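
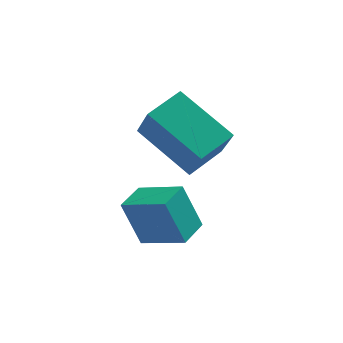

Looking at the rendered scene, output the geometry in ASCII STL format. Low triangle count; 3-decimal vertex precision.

solid 
facet normal -0.733 -0.648 -0.208
outer loop
vertex 2.743 -0.242 3.873
vertex 1.457 0.919 4.79
vertex 2.501 0.405 2.713
endloop
endfacet
facet normal 0.656 -0.593 -0.467
outer loop
vertex 3.403 1.201 2.97
vertex 2.743 -0.242 3.873
vertex 2.501 0.405 2.713
endloop
endfacet
facet normal -0.733 -0.647 -0.209
outer loop
vertex 2.501 0.405 2.713
vertex 1.457 0.919 4.79
vertex 1.215 1.567 3.631
endloop
endfacet
facet normal -0.179 0.480 -0.859
outer loop
vertex 1.215 1.567 3.631
vertex 3.403 1.201 2.97
vertex 2.501 0.405 2.713
endloop
endfacet
facet normal 0.179 -0.480 0.859
outer loop
vertex 2.743 -0.242 3.873
vertex 2.359 1.715 5.047
vertex 1.457 0.919 4.79
endloop
endfacet
facet normal 0.655 -0.593 -0.468
outer loop
vertex 3.645 0.553 4.129
vertex 2.743 -0.242 3.873
vertex 3.403 1.201 2.97
endloop
endfacet
facet normal 0.179 -0.480 0.859
outer loop
vertex 3.645 0.553 4.129
vertex 2.359 1.715 5.047
vertex 2.743 -0.242 3.873
endloop
endfacet
facet normal -0.656 0.592 0.468
outer loop
vertex 1.457 0.919 4.79
vertex 2.359 1.715 5.047
vertex 1.215 1.567 3.631
endloop
endfacet
facet normal -0.179 0.480 -0.859
outer loop
vertex 2.117 2.362 3.887
vertex 3.403 1.201 2.97
vertex 1.215 1.567 3.631
endloop
endfacet
facet normal -0.655 0.593 0.468
outer loop
vertex 1.215 1.567 3.631
vertex 2.359 1.715 5.047
vertex 2.117 2.362 3.887
endloop
endfacet
facet normal 0.733 0.647 0.209
outer loop
vertex 2.117 2.362 3.887
vertex 3.645 0.553 4.129
vertex 3.403 1.201 2.97
endloop
endfacet
facet normal 0.733 0.647 0.208
outer loop
vertex 2.359 1.715 5.047
vertex 3.645 0.553 4.129
vertex 2.117 2.362 3.887
endloop
endfacet
facet normal -0.773 0.486 -0.407
outer loop
vertex 0.694 -0.103 2.021
vertex 1.196 0.692 2.016
vertex 1.186 -0.422 0.706
endloop
endfacet
facet normal -0.534 -0.845 0.005
outer loop
vertex 2.284 -1.112 1.284
vertex 0.694 -0.103 2.021
vertex 1.186 -0.422 0.706
endloop
endfacet
facet normal -0.773 0.486 -0.407
outer loop
vertex 1.186 -0.422 0.706
vertex 1.196 0.692 2.016
vertex 1.688 0.373 0.701
endloop
endfacet
facet normal 0.342 -0.221 -0.913
outer loop
vertex 1.688 0.373 0.701
vertex 2.284 -1.112 1.284
vertex 1.186 -0.422 0.706
endloop
endfacet
facet normal -0.342 0.221 0.913
outer loop
vertex 0.694 -0.103 2.021
vertex 2.294 0.002 2.594
vertex 1.196 0.692 2.016
endloop
endfacet
facet normal -0.534 -0.845 0.005
outer loop
vertex 1.792 -0.793 2.599
vertex 0.694 -0.103 2.021
vertex 2.284 -1.112 1.284
endloop
endfacet
facet normal -0.342 0.221 0.913
outer loop
vertex 1.792 -0.793 2.599
vertex 2.294 0.002 2.594
vertex 0.694 -0.103 2.021
endloop
endfacet
facet normal 0.534 0.845 -0.005
outer loop
vertex 1.196 0.692 2.016
vertex 2.294 0.002 2.594
vertex 1.688 0.373 0.701
endloop
endfacet
facet normal 0.342 -0.221 -0.913
outer loop
vertex 2.786 -0.317 1.279
vertex 2.284 -1.112 1.284
vertex 1.688 0.373 0.701
endloop
endfacet
facet normal 0.534 0.845 -0.005
outer loop
vertex 1.688 0.373 0.701
vertex 2.294 0.002 2.594
vertex 2.786 -0.317 1.279
endloop
endfacet
facet normal 0.773 -0.486 0.407
outer loop
vertex 2.786 -0.317 1.279
vertex 1.792 -0.793 2.599
vertex 2.284 -1.112 1.284
endloop
endfacet
facet normal 0.773 -0.486 0.407
outer loop
vertex 2.294 0.002 2.594
vertex 1.792 -0.793 2.599
vertex 2.786 -0.317 1.279
endloop
endfacet

endsolid


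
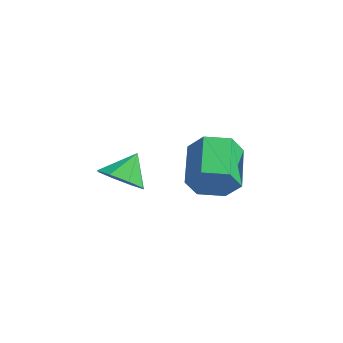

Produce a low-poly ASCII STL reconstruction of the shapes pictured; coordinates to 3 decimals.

solid 
facet normal 0.706 -0.488 -0.513
outer loop
vertex 3.852 0.139 -2.246
vertex 3.203 -0.099 -2.913
vertex 3.704 0.716 -2.999
endloop
endfacet
facet normal 0.692 0.632 0.349
outer loop
vertex 3.852 0.139 -2.246
vertex 3.704 0.716 -2.999
vertex 2.526 1.057 -1.281
endloop
endfacet
facet normal 0.691 0.633 0.348
outer loop
vertex 2.526 1.057 -1.281
vertex 3.704 0.716 -2.999
vertex 2.377 1.634 -2.034
endloop
endfacet
facet normal -0.706 0.488 0.514
outer loop
vertex 2.526 1.057 -1.281
vertex 2.377 1.634 -2.034
vertex 1.877 0.819 -1.947
endloop
endfacet
facet normal 0.706 -0.488 -0.513
outer loop
vertex 3.704 0.716 -2.999
vertex 3.203 -0.099 -2.913
vertex 3.055 0.478 -3.665
endloop
endfacet
facet normal 0.212 0.837 -0.505
outer loop
vertex 3.704 0.716 -2.999
vertex 3.055 0.478 -3.665
vertex 2.377 1.634 -2.034
endloop
endfacet
facet normal 0.212 0.837 -0.505
outer loop
vertex 2.377 1.634 -2.034
vertex 3.055 0.478 -3.665
vertex 1.728 1.396 -2.7
endloop
endfacet
facet normal -0.706 0.488 0.514
outer loop
vertex 2.377 1.634 -2.034
vertex 1.728 1.396 -2.7
vertex 1.877 0.819 -1.947
endloop
endfacet
facet normal 0.706 -0.488 -0.513
outer loop
vertex 3.055 0.478 -3.665
vertex 3.203 -0.099 -2.913
vertex 2.554 -0.337 -3.579
endloop
endfacet
facet normal -0.479 0.205 -0.854
outer loop
vertex 3.055 0.478 -3.665
vertex 2.554 -0.337 -3.579
vertex 1.728 1.396 -2.7
endloop
endfacet
facet normal -0.480 0.204 -0.853
outer loop
vertex 1.728 1.396 -2.7
vertex 2.554 -0.337 -3.579
vertex 1.228 0.581 -2.614
endloop
endfacet
facet normal -0.706 0.487 0.513
outer loop
vertex 1.728 1.396 -2.7
vertex 1.228 0.581 -2.614
vertex 1.877 0.819 -1.947
endloop
endfacet
facet normal 0.706 -0.488 -0.514
outer loop
vertex 2.554 -0.337 -3.579
vertex 3.203 -0.099 -2.913
vertex 2.703 -0.914 -2.826
endloop
endfacet
facet normal -0.692 -0.633 -0.348
outer loop
vertex 2.554 -0.337 -3.579
vertex 2.703 -0.914 -2.826
vertex 1.228 0.581 -2.614
endloop
endfacet
facet normal -0.691 -0.633 -0.349
outer loop
vertex 1.228 0.581 -2.614
vertex 2.703 -0.914 -2.826
vertex 1.376 0.004 -1.861
endloop
endfacet
facet normal -0.706 0.488 0.513
outer loop
vertex 1.228 0.581 -2.614
vertex 1.376 0.004 -1.861
vertex 1.877 0.819 -1.947
endloop
endfacet
facet normal 0.706 -0.488 -0.514
outer loop
vertex 2.703 -0.914 -2.826
vertex 3.203 -0.099 -2.913
vertex 3.352 -0.676 -2.16
endloop
endfacet
facet normal -0.212 -0.837 0.505
outer loop
vertex 2.703 -0.914 -2.826
vertex 3.352 -0.676 -2.16
vertex 1.376 0.004 -1.861
endloop
endfacet
facet normal -0.212 -0.837 0.505
outer loop
vertex 1.376 0.004 -1.861
vertex 3.352 -0.676 -2.16
vertex 2.025 0.242 -1.195
endloop
endfacet
facet normal -0.706 0.488 0.513
outer loop
vertex 1.376 0.004 -1.861
vertex 2.025 0.242 -1.195
vertex 1.877 0.819 -1.947
endloop
endfacet
facet normal 0.706 -0.487 -0.513
outer loop
vertex 3.352 -0.676 -2.16
vertex 3.203 -0.099 -2.913
vertex 3.852 0.139 -2.246
endloop
endfacet
facet normal 0.479 -0.204 0.853
outer loop
vertex 3.352 -0.676 -2.16
vertex 3.852 0.139 -2.246
vertex 2.025 0.242 -1.195
endloop
endfacet
facet normal 0.479 -0.205 0.853
outer loop
vertex 2.025 0.242 -1.195
vertex 3.852 0.139 -2.246
vertex 2.526 1.057 -1.281
endloop
endfacet
facet normal -0.706 0.488 0.513
outer loop
vertex 2.025 0.242 -1.195
vertex 2.526 1.057 -1.281
vertex 1.877 0.819 -1.947
endloop
endfacet
facet normal 0.152 -0.602 -0.784
outer loop
vertex -0.104 -1.47 -3.8
vertex -1.007 -1.296 -4.109
vertex -0.141 -0.885 -4.256
endloop
endfacet
facet normal 0.738 0.443 0.509
outer loop
vertex -0.104 -1.47 -3.8
vertex -0.141 -0.885 -4.256
vertex -1.213 -0.484 -3.051
endloop
endfacet
facet normal 0.153 -0.602 -0.784
outer loop
vertex -0.141 -0.885 -4.256
vertex -1.007 -1.296 -4.109
vertex -0.685 -0.541 -4.626
endloop
endfacet
facet normal 0.468 0.875 0.125
outer loop
vertex -0.141 -0.885 -4.256
vertex -0.685 -0.541 -4.626
vertex -1.213 -0.484 -3.051
endloop
endfacet
facet normal 0.153 -0.602 -0.784
outer loop
vertex -0.685 -0.541 -4.626
vertex -1.007 -1.296 -4.109
vertex -1.418 -0.64 -4.693
endloop
endfacet
facet normal -0.126 0.989 -0.078
outer loop
vertex -0.685 -0.541 -4.626
vertex -1.418 -0.64 -4.693
vertex -1.213 -0.484 -3.051
endloop
endfacet
facet normal 0.153 -0.602 -0.784
outer loop
vertex -1.418 -0.64 -4.693
vertex -1.007 -1.296 -4.109
vertex -1.91 -1.123 -4.418
endloop
endfacet
facet normal -0.695 0.719 0.019
outer loop
vertex -1.418 -0.64 -4.693
vertex -1.91 -1.123 -4.418
vertex -1.213 -0.484 -3.051
endloop
endfacet
facet normal 0.153 -0.602 -0.784
outer loop
vertex -1.91 -1.123 -4.418
vertex -1.007 -1.296 -4.109
vertex -1.873 -1.707 -3.962
endloop
endfacet
facet normal -0.907 0.222 0.358
outer loop
vertex -1.91 -1.123 -4.418
vertex -1.873 -1.707 -3.962
vertex -1.213 -0.484 -3.051
endloop
endfacet
facet normal 0.153 -0.602 -0.784
outer loop
vertex -1.873 -1.707 -3.962
vertex -1.007 -1.296 -4.109
vertex -1.329 -2.051 -3.592
endloop
endfacet
facet normal -0.637 -0.209 0.742
outer loop
vertex -1.873 -1.707 -3.962
vertex -1.329 -2.051 -3.592
vertex -1.213 -0.484 -3.051
endloop
endfacet
facet normal 0.152 -0.602 -0.784
outer loop
vertex -1.329 -2.051 -3.592
vertex -1.007 -1.296 -4.109
vertex -0.596 -1.953 -3.525
endloop
endfacet
facet normal -0.043 -0.323 0.945
outer loop
vertex -1.329 -2.051 -3.592
vertex -0.596 -1.953 -3.525
vertex -1.213 -0.484 -3.051
endloop
endfacet
facet normal 0.152 -0.602 -0.784
outer loop
vertex -0.596 -1.953 -3.525
vertex -1.007 -1.296 -4.109
vertex -0.104 -1.47 -3.8
endloop
endfacet
facet normal 0.526 -0.053 0.849
outer loop
vertex -0.596 -1.953 -3.525
vertex -0.104 -1.47 -3.8
vertex -1.213 -0.484 -3.051
endloop
endfacet

endsolid


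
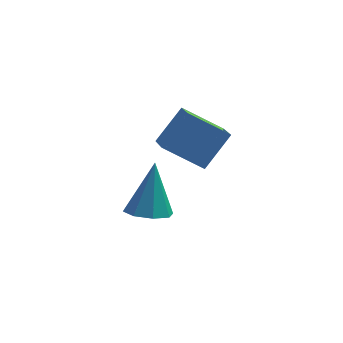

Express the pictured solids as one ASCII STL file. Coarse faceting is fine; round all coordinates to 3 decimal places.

solid 
facet normal -0.116 -0.392 -0.913
outer loop
vertex -0.043 -3.066 -1.531
vertex -0.497 -3.66 -1.218
vertex -0.646 -2.922 -1.516
endloop
endfacet
facet normal 0.230 0.971 -0.061
outer loop
vertex -0.043 -3.066 -1.531
vertex -0.646 -2.922 -1.516
vertex -0.263 -2.88 0.598
endloop
endfacet
facet normal -0.117 -0.392 -0.912
outer loop
vertex -0.646 -2.922 -1.516
vertex -0.497 -3.66 -1.218
vertex -1.161 -3.21 -1.326
endloop
endfacet
facet normal -0.468 0.881 0.067
outer loop
vertex -0.646 -2.922 -1.516
vertex -1.161 -3.21 -1.326
vertex -0.263 -2.88 0.598
endloop
endfacet
facet normal -0.117 -0.392 -0.912
outer loop
vertex -1.161 -3.21 -1.326
vertex -0.497 -3.66 -1.218
vertex -1.287 -3.761 -1.073
endloop
endfacet
facet normal -0.869 0.357 0.344
outer loop
vertex -1.161 -3.21 -1.326
vertex -1.287 -3.761 -1.073
vertex -0.263 -2.88 0.598
endloop
endfacet
facet normal -0.117 -0.391 -0.913
outer loop
vertex -1.287 -3.761 -1.073
vertex -0.497 -3.66 -1.218
vertex -0.95 -4.254 -0.905
endloop
endfacet
facet normal -0.737 -0.296 0.608
outer loop
vertex -1.287 -3.761 -1.073
vertex -0.95 -4.254 -0.905
vertex -0.263 -2.88 0.598
endloop
endfacet
facet normal -0.116 -0.392 -0.913
outer loop
vertex -0.95 -4.254 -0.905
vertex -0.497 -3.66 -1.218
vertex -0.347 -4.398 -0.92
endloop
endfacet
facet normal -0.149 -0.695 0.703
outer loop
vertex -0.95 -4.254 -0.905
vertex -0.347 -4.398 -0.92
vertex -0.263 -2.88 0.598
endloop
endfacet
facet normal -0.117 -0.392 -0.912
outer loop
vertex -0.347 -4.398 -0.92
vertex -0.497 -3.66 -1.218
vertex 0.168 -4.11 -1.11
endloop
endfacet
facet normal 0.551 -0.605 0.575
outer loop
vertex -0.347 -4.398 -0.92
vertex 0.168 -4.11 -1.11
vertex -0.263 -2.88 0.598
endloop
endfacet
facet normal -0.117 -0.392 -0.913
outer loop
vertex 0.168 -4.11 -1.11
vertex -0.497 -3.66 -1.218
vertex 0.294 -3.558 -1.363
endloop
endfacet
facet normal 0.951 -0.081 0.298
outer loop
vertex 0.168 -4.11 -1.11
vertex 0.294 -3.558 -1.363
vertex -0.263 -2.88 0.598
endloop
endfacet
facet normal -0.117 -0.392 -0.913
outer loop
vertex 0.294 -3.558 -1.363
vertex -0.497 -3.66 -1.218
vertex -0.043 -3.066 -1.531
endloop
endfacet
facet normal 0.819 0.573 0.035
outer loop
vertex 0.294 -3.558 -1.363
vertex -0.043 -3.066 -1.531
vertex -0.263 -2.88 0.598
endloop
endfacet
facet normal -0.829 0.129 0.545
outer loop
vertex -0.065 -4.565 2.593
vertex 0.753 -3.917 3.684
vertex -0.242 -3.439 2.057
endloop
endfacet
facet normal -0.542 -0.429 -0.722
outer loop
vertex 1.067 -3.643 1.196
vertex -0.065 -4.565 2.593
vertex -0.242 -3.439 2.057
endloop
endfacet
facet normal -0.829 0.129 0.545
outer loop
vertex -0.242 -3.439 2.057
vertex 0.753 -3.917 3.684
vertex 0.576 -2.79 3.147
endloop
endfacet
facet normal -0.141 0.894 -0.426
outer loop
vertex 0.576 -2.79 3.147
vertex 1.067 -3.643 1.196
vertex -0.242 -3.439 2.057
endloop
endfacet
facet normal 0.141 -0.894 0.426
outer loop
vertex -0.065 -4.565 2.593
vertex 2.062 -4.121 2.823
vertex 0.753 -3.917 3.684
endloop
endfacet
facet normal -0.542 -0.429 -0.722
outer loop
vertex 1.244 -4.77 1.733
vertex -0.065 -4.565 2.593
vertex 1.067 -3.643 1.196
endloop
endfacet
facet normal 0.140 -0.893 0.427
outer loop
vertex 1.244 -4.77 1.733
vertex 2.062 -4.121 2.823
vertex -0.065 -4.565 2.593
endloop
endfacet
facet normal 0.542 0.429 0.722
outer loop
vertex 0.753 -3.917 3.684
vertex 2.062 -4.121 2.823
vertex 0.576 -2.79 3.147
endloop
endfacet
facet normal -0.140 0.894 -0.426
outer loop
vertex 1.885 -2.995 2.287
vertex 1.067 -3.643 1.196
vertex 0.576 -2.79 3.147
endloop
endfacet
facet normal 0.542 0.429 0.723
outer loop
vertex 0.576 -2.79 3.147
vertex 2.062 -4.121 2.823
vertex 1.885 -2.995 2.287
endloop
endfacet
facet normal 0.829 -0.129 -0.545
outer loop
vertex 1.885 -2.995 2.287
vertex 1.244 -4.77 1.733
vertex 1.067 -3.643 1.196
endloop
endfacet
facet normal 0.829 -0.129 -0.545
outer loop
vertex 2.062 -4.121 2.823
vertex 1.244 -4.77 1.733
vertex 1.885 -2.995 2.287
endloop
endfacet

endsolid


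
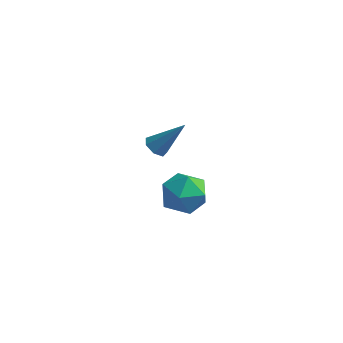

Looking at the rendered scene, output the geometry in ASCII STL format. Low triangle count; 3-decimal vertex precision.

solid 
facet normal 0.639 0.332 0.694
outer loop
vertex 3.61 1.841 -1.334
vertex 3.28 1.052 -0.652
vertex 4.115 0.871 -1.335
endloop
endfacet
facet normal 0.886 0.461 0.036
outer loop
vertex 3.61 1.841 -1.334
vertex 4.115 0.871 -1.335
vertex 3.893 1.372 -2.281
endloop
endfacet
facet normal 0.405 0.862 -0.306
outer loop
vertex 3.61 1.841 -1.334
vertex 3.893 1.372 -2.281
vertex 2.921 1.864 -2.182
endloop
endfacet
facet normal -0.140 0.980 0.140
outer loop
vertex 3.61 1.841 -1.334
vertex 2.921 1.864 -2.182
vertex 2.542 1.666 -1.176
endloop
endfacet
facet normal 0.005 0.653 0.758
outer loop
vertex 3.61 1.841 -1.334
vertex 2.542 1.666 -1.176
vertex 3.28 1.052 -0.652
endloop
endfacet
facet normal 0.938 -0.162 -0.306
outer loop
vertex 3.893 1.372 -2.281
vertex 4.115 0.871 -1.335
vertex 3.738 0.294 -2.184
endloop
endfacet
facet normal 0.538 -0.372 0.756
outer loop
vertex 4.115 0.871 -1.335
vertex 3.28 1.052 -0.652
vertex 3.359 0.096 -1.178
endloop
endfacet
facet normal -0.488 0.148 0.860
outer loop
vertex 3.28 1.052 -0.652
vertex 2.542 1.666 -1.176
vertex 2.387 0.588 -1.079
endloop
endfacet
facet normal -0.723 0.677 -0.139
outer loop
vertex 2.542 1.666 -1.176
vertex 2.921 1.864 -2.182
vertex 2.165 1.089 -2.025
endloop
endfacet
facet normal 0.158 0.486 -0.859
outer loop
vertex 2.921 1.864 -2.182
vertex 3.893 1.372 -2.281
vertex 3.0 0.908 -2.708
endloop
endfacet
facet normal 0.140 -0.980 -0.140
outer loop
vertex 2.67 0.119 -2.026
vertex 3.738 0.294 -2.184
vertex 3.359 0.096 -1.178
endloop
endfacet
facet normal -0.405 -0.862 0.306
outer loop
vertex 2.67 0.119 -2.026
vertex 3.359 0.096 -1.178
vertex 2.387 0.588 -1.079
endloop
endfacet
facet normal -0.886 -0.461 -0.036
outer loop
vertex 2.67 0.119 -2.026
vertex 2.387 0.588 -1.079
vertex 2.165 1.089 -2.025
endloop
endfacet
facet normal -0.639 -0.332 -0.694
outer loop
vertex 2.67 0.119 -2.026
vertex 2.165 1.089 -2.025
vertex 3.0 0.908 -2.708
endloop
endfacet
facet normal -0.005 -0.653 -0.758
outer loop
vertex 2.67 0.119 -2.026
vertex 3.0 0.908 -2.708
vertex 3.738 0.294 -2.184
endloop
endfacet
facet normal 0.723 -0.677 0.139
outer loop
vertex 3.359 0.096 -1.178
vertex 3.738 0.294 -2.184
vertex 4.115 0.871 -1.335
endloop
endfacet
facet normal -0.158 -0.486 0.859
outer loop
vertex 2.387 0.588 -1.079
vertex 3.359 0.096 -1.178
vertex 3.28 1.052 -0.652
endloop
endfacet
facet normal -0.938 0.162 0.306
outer loop
vertex 2.165 1.089 -2.025
vertex 2.387 0.588 -1.079
vertex 2.542 1.666 -1.176
endloop
endfacet
facet normal -0.538 0.372 -0.756
outer loop
vertex 3.0 0.908 -2.708
vertex 2.165 1.089 -2.025
vertex 2.921 1.864 -2.182
endloop
endfacet
facet normal 0.488 -0.148 -0.860
outer loop
vertex 3.738 0.294 -2.184
vertex 3.0 0.908 -2.708
vertex 3.893 1.372 -2.281
endloop
endfacet
facet normal -0.586 -0.269 -0.764
outer loop
vertex 3.187 -0.619 2.133
vertex 2.818 -0.821 2.487
vertex 2.853 -0.312 2.281
endloop
endfacet
facet normal 0.555 0.763 -0.332
outer loop
vertex 3.187 -0.619 2.133
vertex 2.853 -0.312 2.281
vertex 3.822 -0.359 3.793
endloop
endfacet
facet normal -0.588 -0.268 -0.763
outer loop
vertex 2.853 -0.312 2.281
vertex 2.818 -0.821 2.487
vertex 2.493 -0.388 2.585
endloop
endfacet
facet normal -0.118 0.987 0.107
outer loop
vertex 2.853 -0.312 2.281
vertex 2.493 -0.388 2.585
vertex 3.822 -0.359 3.793
endloop
endfacet
facet normal -0.588 -0.268 -0.763
outer loop
vertex 2.493 -0.388 2.585
vertex 2.818 -0.821 2.487
vertex 2.378 -0.79 2.815
endloop
endfacet
facet normal -0.579 0.523 0.625
outer loop
vertex 2.493 -0.388 2.585
vertex 2.378 -0.79 2.815
vertex 3.822 -0.359 3.793
endloop
endfacet
facet normal -0.587 -0.271 -0.762
outer loop
vertex 2.378 -0.79 2.815
vertex 2.818 -0.821 2.487
vertex 2.595 -1.215 2.799
endloop
endfacet
facet normal -0.481 -0.277 0.832
outer loop
vertex 2.378 -0.79 2.815
vertex 2.595 -1.215 2.799
vertex 3.822 -0.359 3.793
endloop
endfacet
facet normal -0.587 -0.271 -0.762
outer loop
vertex 2.595 -1.215 2.799
vertex 2.818 -0.821 2.487
vertex 2.98 -1.343 2.548
endloop
endfacet
facet normal 0.103 -0.813 0.573
outer loop
vertex 2.595 -1.215 2.799
vertex 2.98 -1.343 2.548
vertex 3.822 -0.359 3.793
endloop
endfacet
facet normal -0.586 -0.271 -0.763
outer loop
vertex 2.98 -1.343 2.548
vertex 2.818 -0.821 2.487
vertex 3.244 -1.078 2.251
endloop
endfacet
facet normal 0.732 -0.680 0.043
outer loop
vertex 2.98 -1.343 2.548
vertex 3.244 -1.078 2.251
vertex 3.822 -0.359 3.793
endloop
endfacet
facet normal -0.586 -0.269 -0.764
outer loop
vertex 3.244 -1.078 2.251
vertex 2.818 -0.821 2.487
vertex 3.187 -0.619 2.133
endloop
endfacet
facet normal 0.933 0.023 -0.360
outer loop
vertex 3.244 -1.078 2.251
vertex 3.187 -0.619 2.133
vertex 3.822 -0.359 3.793
endloop
endfacet

endsolid


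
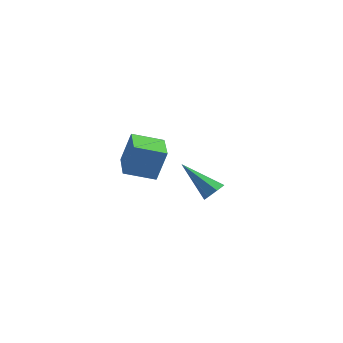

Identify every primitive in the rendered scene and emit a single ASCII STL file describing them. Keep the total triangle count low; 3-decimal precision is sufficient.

solid 
facet normal -0.637 -0.714 0.291
outer loop
vertex -2.159 0.759 0.098
vertex -3.553 2.02 0.144
vertex -2.532 0.41 -1.576
endloop
endfacet
facet normal 0.741 -0.671 -0.025
outer loop
vertex -1.507 1.56 -2.044
vertex -2.159 0.759 0.098
vertex -2.532 0.41 -1.576
endloop
endfacet
facet normal -0.637 -0.714 0.291
outer loop
vertex -2.532 0.41 -1.576
vertex -3.553 2.02 0.144
vertex -3.925 1.671 -1.529
endloop
endfacet
facet normal -0.213 -0.200 -0.956
outer loop
vertex -3.925 1.671 -1.529
vertex -1.507 1.56 -2.044
vertex -2.532 0.41 -1.576
endloop
endfacet
facet normal 0.212 0.200 0.957
outer loop
vertex -2.159 0.759 0.098
vertex -2.528 3.17 -0.324
vertex -3.553 2.02 0.144
endloop
endfacet
facet normal 0.742 -0.670 -0.025
outer loop
vertex -1.135 1.909 -0.371
vertex -2.159 0.759 0.098
vertex -1.507 1.56 -2.044
endloop
endfacet
facet normal 0.213 0.200 0.956
outer loop
vertex -1.135 1.909 -0.371
vertex -2.528 3.17 -0.324
vertex -2.159 0.759 0.098
endloop
endfacet
facet normal -0.741 0.671 0.025
outer loop
vertex -3.553 2.02 0.144
vertex -2.528 3.17 -0.324
vertex -3.925 1.671 -1.529
endloop
endfacet
facet normal -0.213 -0.200 -0.956
outer loop
vertex -2.901 2.821 -1.998
vertex -1.507 1.56 -2.044
vertex -3.925 1.671 -1.529
endloop
endfacet
facet normal -0.741 0.671 0.025
outer loop
vertex -3.925 1.671 -1.529
vertex -2.528 3.17 -0.324
vertex -2.901 2.821 -1.998
endloop
endfacet
facet normal 0.637 0.714 -0.291
outer loop
vertex -2.901 2.821 -1.998
vertex -1.135 1.909 -0.371
vertex -1.507 1.56 -2.044
endloop
endfacet
facet normal 0.637 0.714 -0.291
outer loop
vertex -2.528 3.17 -0.324
vertex -1.135 1.909 -0.371
vertex -2.901 2.821 -1.998
endloop
endfacet
facet normal 0.718 0.228 -0.658
outer loop
vertex 3.586 0.466 -0.381
vertex 3.227 0.261 -0.844
vertex 3.263 0.833 -0.606
endloop
endfacet
facet normal 0.157 0.613 0.774
outer loop
vertex 3.586 0.466 -0.381
vertex 3.263 0.833 -0.606
vertex 1.713 -0.221 0.544
endloop
endfacet
facet normal 0.718 0.229 -0.658
outer loop
vertex 3.263 0.833 -0.606
vertex 3.227 0.261 -0.844
vertex 2.913 0.769 -1.01
endloop
endfacet
facet normal -0.425 0.876 0.230
outer loop
vertex 3.263 0.833 -0.606
vertex 2.913 0.769 -1.01
vertex 1.713 -0.221 0.544
endloop
endfacet
facet normal 0.718 0.229 -0.657
outer loop
vertex 2.913 0.769 -1.01
vertex 3.227 0.261 -0.844
vertex 2.8 0.323 -1.289
endloop
endfacet
facet normal -0.825 0.435 -0.360
outer loop
vertex 2.913 0.769 -1.01
vertex 2.8 0.323 -1.289
vertex 1.713 -0.221 0.544
endloop
endfacet
facet normal 0.718 0.229 -0.657
outer loop
vertex 2.8 0.323 -1.289
vertex 3.227 0.261 -0.844
vertex 3.009 -0.169 -1.232
endloop
endfacet
facet normal -0.742 -0.379 -0.553
outer loop
vertex 2.8 0.323 -1.289
vertex 3.009 -0.169 -1.232
vertex 1.713 -0.221 0.544
endloop
endfacet
facet normal 0.718 0.229 -0.657
outer loop
vertex 3.009 -0.169 -1.232
vertex 3.227 0.261 -0.844
vertex 3.382 -0.338 -0.883
endloop
endfacet
facet normal -0.240 -0.949 -0.203
outer loop
vertex 3.009 -0.169 -1.232
vertex 3.382 -0.338 -0.883
vertex 1.713 -0.221 0.544
endloop
endfacet
facet normal 0.717 0.228 -0.659
outer loop
vertex 3.382 -0.338 -0.883
vertex 3.227 0.261 -0.844
vertex 3.639 -0.055 -0.505
endloop
endfacet
facet normal 0.306 -0.850 0.428
outer loop
vertex 3.382 -0.338 -0.883
vertex 3.639 -0.055 -0.505
vertex 1.713 -0.221 0.544
endloop
endfacet
facet normal 0.717 0.230 -0.658
outer loop
vertex 3.639 -0.055 -0.505
vertex 3.227 0.261 -0.844
vertex 3.586 0.466 -0.381
endloop
endfacet
facet normal 0.483 -0.156 0.862
outer loop
vertex 3.639 -0.055 -0.505
vertex 3.586 0.466 -0.381
vertex 1.713 -0.221 0.544
endloop
endfacet

endsolid


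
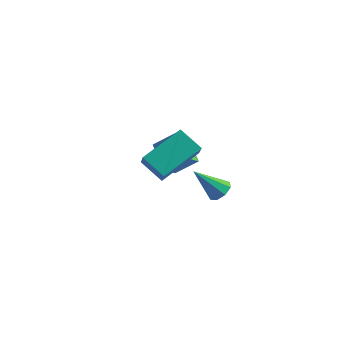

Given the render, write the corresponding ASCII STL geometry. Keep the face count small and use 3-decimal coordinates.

solid 
facet normal 0.607 0.280 -0.744
outer loop
vertex -0.296 2.488 -2.683
vertex -0.542 2.073 -3.04
vertex -0.657 2.649 -2.917
endloop
endfacet
facet normal -0.079 0.760 0.645
outer loop
vertex -0.296 2.488 -2.683
vertex -0.657 2.649 -2.917
vertex -1.558 1.607 -1.8
endloop
endfacet
facet normal 0.609 0.280 -0.742
outer loop
vertex -0.657 2.649 -2.917
vertex -0.542 2.073 -3.04
vertex -0.95 2.473 -3.224
endloop
endfacet
facet normal -0.639 0.747 0.182
outer loop
vertex -0.657 2.649 -2.917
vertex -0.95 2.473 -3.224
vertex -1.558 1.607 -1.8
endloop
endfacet
facet normal 0.609 0.280 -0.742
outer loop
vertex -0.95 2.473 -3.224
vertex -0.542 2.073 -3.04
vertex -1.004 2.063 -3.423
endloop
endfacet
facet normal -0.936 0.245 -0.251
outer loop
vertex -0.95 2.473 -3.224
vertex -1.004 2.063 -3.423
vertex -1.558 1.607 -1.8
endloop
endfacet
facet normal 0.609 0.278 -0.742
outer loop
vertex -1.004 2.063 -3.423
vertex -0.542 2.073 -3.04
vertex -0.788 1.659 -3.397
endloop
endfacet
facet normal -0.798 -0.452 -0.399
outer loop
vertex -1.004 2.063 -3.423
vertex -0.788 1.659 -3.397
vertex -1.558 1.607 -1.8
endloop
endfacet
facet normal 0.607 0.280 -0.743
outer loop
vertex -0.788 1.659 -3.397
vertex -0.542 2.073 -3.04
vertex -0.427 1.497 -3.163
endloop
endfacet
facet normal -0.305 -0.936 -0.177
outer loop
vertex -0.788 1.659 -3.397
vertex -0.427 1.497 -3.163
vertex -1.558 1.607 -1.8
endloop
endfacet
facet normal 0.609 0.280 -0.742
outer loop
vertex -0.427 1.497 -3.163
vertex -0.542 2.073 -3.04
vertex -0.134 1.673 -2.856
endloop
endfacet
facet normal 0.255 -0.924 0.286
outer loop
vertex -0.427 1.497 -3.163
vertex -0.134 1.673 -2.856
vertex -1.558 1.607 -1.8
endloop
endfacet
facet normal 0.608 0.278 -0.743
outer loop
vertex -0.134 1.673 -2.856
vertex -0.542 2.073 -3.04
vertex -0.08 2.084 -2.658
endloop
endfacet
facet normal 0.553 -0.419 0.720
outer loop
vertex -0.134 1.673 -2.856
vertex -0.08 2.084 -2.658
vertex -1.558 1.607 -1.8
endloop
endfacet
facet normal 0.608 0.279 -0.743
outer loop
vertex -0.08 2.084 -2.658
vertex -0.542 2.073 -3.04
vertex -0.296 2.488 -2.683
endloop
endfacet
facet normal 0.415 0.275 0.867
outer loop
vertex -0.08 2.084 -2.658
vertex -0.296 2.488 -2.683
vertex -1.558 1.607 -1.8
endloop
endfacet
facet normal -0.657 0.617 0.434
outer loop
vertex -2.3 1.493 0.486
vertex -2.091 2.086 -0.04
vertex -3.181 1.107 -0.298
endloop
endfacet
facet normal -0.255 -0.723 0.642
outer loop
vertex -2.209 0.194 -0.94
vertex -2.3 1.493 0.486
vertex -3.181 1.107 -0.298
endloop
endfacet
facet normal -0.657 0.617 0.433
outer loop
vertex -3.181 1.107 -0.298
vertex -2.091 2.086 -0.04
vertex -2.971 1.7 -0.824
endloop
endfacet
facet normal -0.709 -0.310 -0.633
outer loop
vertex -2.971 1.7 -0.824
vertex -2.209 0.194 -0.94
vertex -3.181 1.107 -0.298
endloop
endfacet
facet normal 0.710 0.311 0.632
outer loop
vertex -2.3 1.493 0.486
vertex -1.119 1.173 -0.682
vertex -2.091 2.086 -0.04
endloop
endfacet
facet normal -0.255 -0.723 0.642
outer loop
vertex -1.329 0.58 -0.156
vertex -2.3 1.493 0.486
vertex -2.209 0.194 -0.94
endloop
endfacet
facet normal 0.710 0.310 0.633
outer loop
vertex -1.329 0.58 -0.156
vertex -1.119 1.173 -0.682
vertex -2.3 1.493 0.486
endloop
endfacet
facet normal 0.255 0.723 -0.642
outer loop
vertex -2.091 2.086 -0.04
vertex -1.119 1.173 -0.682
vertex -2.971 1.7 -0.824
endloop
endfacet
facet normal -0.710 -0.311 -0.632
outer loop
vertex -2.0 0.787 -1.466
vertex -2.209 0.194 -0.94
vertex -2.971 1.7 -0.824
endloop
endfacet
facet normal 0.255 0.723 -0.642
outer loop
vertex -2.971 1.7 -0.824
vertex -1.119 1.173 -0.682
vertex -2.0 0.787 -1.466
endloop
endfacet
facet normal 0.657 -0.616 -0.434
outer loop
vertex -2.0 0.787 -1.466
vertex -1.329 0.58 -0.156
vertex -2.209 0.194 -0.94
endloop
endfacet
facet normal 0.656 -0.617 -0.434
outer loop
vertex -1.119 1.173 -0.682
vertex -1.329 0.58 -0.156
vertex -2.0 0.787 -1.466
endloop
endfacet
facet normal -0.353 0.563 -0.747
outer loop
vertex -1.091 -0.804 2.361
vertex -0.087 -1.004 1.735
vertex -1.919 -2.407 1.544
endloop
endfacet
facet normal -0.837 0.166 0.522
outer loop
vertex -1.473 -3.116 2.485
vertex -1.091 -0.804 2.361
vertex -1.919 -2.407 1.544
endloop
endfacet
facet normal -0.354 0.564 -0.747
outer loop
vertex -1.919 -2.407 1.544
vertex -0.087 -1.004 1.735
vertex -0.915 -2.606 0.918
endloop
endfacet
facet normal -0.418 -0.810 -0.412
outer loop
vertex -0.915 -2.606 0.918
vertex -1.473 -3.116 2.485
vertex -1.919 -2.407 1.544
endloop
endfacet
facet normal 0.418 0.810 0.412
outer loop
vertex -1.091 -0.804 2.361
vertex 0.359 -1.713 2.676
vertex -0.087 -1.004 1.735
endloop
endfacet
facet normal -0.837 0.166 0.522
outer loop
vertex -0.645 -1.514 3.302
vertex -1.091 -0.804 2.361
vertex -1.473 -3.116 2.485
endloop
endfacet
facet normal 0.418 0.809 0.413
outer loop
vertex -0.645 -1.514 3.302
vertex 0.359 -1.713 2.676
vertex -1.091 -0.804 2.361
endloop
endfacet
facet normal 0.837 -0.166 -0.522
outer loop
vertex -0.087 -1.004 1.735
vertex 0.359 -1.713 2.676
vertex -0.915 -2.606 0.918
endloop
endfacet
facet normal -0.418 -0.809 -0.412
outer loop
vertex -0.469 -3.316 1.859
vertex -1.473 -3.116 2.485
vertex -0.915 -2.606 0.918
endloop
endfacet
facet normal 0.837 -0.166 -0.522
outer loop
vertex -0.915 -2.606 0.918
vertex 0.359 -1.713 2.676
vertex -0.469 -3.316 1.859
endloop
endfacet
facet normal 0.353 -0.563 0.747
outer loop
vertex -0.469 -3.316 1.859
vertex -0.645 -1.514 3.302
vertex -1.473 -3.116 2.485
endloop
endfacet
facet normal 0.354 -0.563 0.747
outer loop
vertex 0.359 -1.713 2.676
vertex -0.645 -1.514 3.302
vertex -0.469 -3.316 1.859
endloop
endfacet

endsolid


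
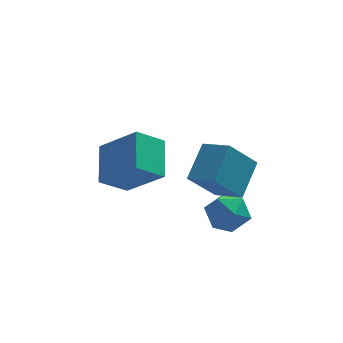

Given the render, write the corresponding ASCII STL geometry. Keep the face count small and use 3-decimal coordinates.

solid 
facet normal -0.484 0.875 0.030
outer loop
vertex 2.33 -2.414 -3.251
vertex 1.769 -2.741 -2.767
vertex 2.424 -2.39 -2.447
endloop
endfacet
facet normal 0.218 0.974 -0.055
outer loop
vertex 2.33 -2.414 -3.251
vertex 2.424 -2.39 -2.447
vertex 3.056 -2.558 -2.923
endloop
endfacet
facet normal 0.419 0.635 -0.649
outer loop
vertex 2.33 -2.414 -3.251
vertex 3.056 -2.558 -2.923
vertex 2.792 -3.013 -3.539
endloop
endfacet
facet normal -0.160 0.325 -0.932
outer loop
vertex 2.33 -2.414 -3.251
vertex 2.792 -3.013 -3.539
vertex 1.996 -3.126 -3.442
endloop
endfacet
facet normal -0.717 0.474 -0.511
outer loop
vertex 2.33 -2.414 -3.251
vertex 1.996 -3.126 -3.442
vertex 1.769 -2.741 -2.767
endloop
endfacet
facet normal 0.552 0.669 0.497
outer loop
vertex 3.056 -2.558 -2.923
vertex 2.424 -2.39 -2.447
vertex 2.944 -2.974 -2.238
endloop
endfacet
facet normal -0.582 0.509 0.634
outer loop
vertex 2.424 -2.39 -2.447
vertex 1.769 -2.741 -2.767
vertex 2.148 -3.087 -2.141
endloop
endfacet
facet normal -0.960 -0.141 -0.242
outer loop
vertex 1.769 -2.741 -2.767
vertex 1.996 -3.126 -3.442
vertex 1.884 -3.542 -2.757
endloop
endfacet
facet normal -0.058 -0.382 -0.922
outer loop
vertex 1.996 -3.126 -3.442
vertex 2.792 -3.013 -3.539
vertex 2.516 -3.71 -3.233
endloop
endfacet
facet normal 0.877 0.120 -0.465
outer loop
vertex 2.792 -3.013 -3.539
vertex 3.056 -2.558 -2.923
vertex 3.171 -3.359 -2.913
endloop
endfacet
facet normal 0.160 -0.325 0.932
outer loop
vertex 2.61 -3.686 -2.429
vertex 2.944 -2.974 -2.238
vertex 2.148 -3.087 -2.141
endloop
endfacet
facet normal -0.419 -0.635 0.649
outer loop
vertex 2.61 -3.686 -2.429
vertex 2.148 -3.087 -2.141
vertex 1.884 -3.542 -2.757
endloop
endfacet
facet normal -0.218 -0.974 0.055
outer loop
vertex 2.61 -3.686 -2.429
vertex 1.884 -3.542 -2.757
vertex 2.516 -3.71 -3.233
endloop
endfacet
facet normal 0.484 -0.875 -0.030
outer loop
vertex 2.61 -3.686 -2.429
vertex 2.516 -3.71 -3.233
vertex 3.171 -3.359 -2.913
endloop
endfacet
facet normal 0.717 -0.474 0.511
outer loop
vertex 2.61 -3.686 -2.429
vertex 3.171 -3.359 -2.913
vertex 2.944 -2.974 -2.238
endloop
endfacet
facet normal 0.058 0.382 0.922
outer loop
vertex 2.148 -3.087 -2.141
vertex 2.944 -2.974 -2.238
vertex 2.424 -2.39 -2.447
endloop
endfacet
facet normal -0.877 -0.120 0.465
outer loop
vertex 1.884 -3.542 -2.757
vertex 2.148 -3.087 -2.141
vertex 1.769 -2.741 -2.767
endloop
endfacet
facet normal -0.552 -0.669 -0.497
outer loop
vertex 2.516 -3.71 -3.233
vertex 1.884 -3.542 -2.757
vertex 1.996 -3.126 -3.442
endloop
endfacet
facet normal 0.582 -0.509 -0.634
outer loop
vertex 3.171 -3.359 -2.913
vertex 2.516 -3.71 -3.233
vertex 2.792 -3.013 -3.539
endloop
endfacet
facet normal 0.960 0.141 0.242
outer loop
vertex 2.944 -2.974 -2.238
vertex 3.171 -3.359 -2.913
vertex 3.056 -2.558 -2.923
endloop
endfacet
facet normal -0.616 -0.244 0.749
outer loop
vertex 2.558 -2.593 -0.011
vertex 1.813 -1.859 -0.385
vertex 1.956 -3.629 -0.845
endloop
endfacet
facet normal 0.670 -0.661 0.337
outer loop
vertex 2.887 -3.261 -1.975
vertex 2.558 -2.593 -0.011
vertex 1.956 -3.629 -0.845
endloop
endfacet
facet normal -0.616 -0.244 0.749
outer loop
vertex 1.956 -3.629 -0.845
vertex 1.813 -1.859 -0.385
vertex 1.211 -2.896 -1.219
endloop
endfacet
facet normal -0.412 -0.710 -0.571
outer loop
vertex 1.211 -2.896 -1.219
vertex 2.887 -3.261 -1.975
vertex 1.956 -3.629 -0.845
endloop
endfacet
facet normal 0.413 0.710 0.571
outer loop
vertex 2.558 -2.593 -0.011
vertex 2.744 -1.491 -1.515
vertex 1.813 -1.859 -0.385
endloop
endfacet
facet normal 0.671 -0.661 0.337
outer loop
vertex 3.489 -2.224 -1.141
vertex 2.558 -2.593 -0.011
vertex 2.887 -3.261 -1.975
endloop
endfacet
facet normal 0.412 0.710 0.571
outer loop
vertex 3.489 -2.224 -1.141
vertex 2.744 -1.491 -1.515
vertex 2.558 -2.593 -0.011
endloop
endfacet
facet normal -0.671 0.661 -0.337
outer loop
vertex 1.813 -1.859 -0.385
vertex 2.744 -1.491 -1.515
vertex 1.211 -2.896 -1.219
endloop
endfacet
facet normal -0.412 -0.710 -0.571
outer loop
vertex 2.142 -2.527 -2.349
vertex 2.887 -3.261 -1.975
vertex 1.211 -2.896 -1.219
endloop
endfacet
facet normal -0.671 0.661 -0.337
outer loop
vertex 1.211 -2.896 -1.219
vertex 2.744 -1.491 -1.515
vertex 2.142 -2.527 -2.349
endloop
endfacet
facet normal 0.616 0.244 -0.749
outer loop
vertex 2.142 -2.527 -2.349
vertex 3.489 -2.224 -1.141
vertex 2.887 -3.261 -1.975
endloop
endfacet
facet normal 0.616 0.244 -0.749
outer loop
vertex 2.744 -1.491 -1.515
vertex 3.489 -2.224 -1.141
vertex 2.142 -2.527 -2.349
endloop
endfacet
facet normal -0.641 0.417 -0.644
outer loop
vertex -1.221 1.31 -2.547
vertex -0.275 1.627 -3.284
vertex -1.352 -0.068 -3.308
endloop
endfacet
facet normal -0.763 -0.256 0.594
outer loop
vertex -0.185 -0.827 -2.136
vertex -1.221 1.31 -2.547
vertex -1.352 -0.068 -3.308
endloop
endfacet
facet normal -0.642 0.417 -0.644
outer loop
vertex -1.352 -0.068 -3.308
vertex -0.275 1.627 -3.284
vertex -0.407 0.248 -4.045
endloop
endfacet
facet normal -0.084 -0.872 -0.482
outer loop
vertex -0.407 0.248 -4.045
vertex -0.185 -0.827 -2.136
vertex -1.352 -0.068 -3.308
endloop
endfacet
facet normal 0.083 0.872 0.482
outer loop
vertex -1.221 1.31 -2.547
vertex 0.892 0.868 -2.112
vertex -0.275 1.627 -3.284
endloop
endfacet
facet normal -0.762 -0.255 0.595
outer loop
vertex -0.053 0.552 -1.375
vertex -1.221 1.31 -2.547
vertex -0.185 -0.827 -2.136
endloop
endfacet
facet normal 0.083 0.873 0.481
outer loop
vertex -0.053 0.552 -1.375
vertex 0.892 0.868 -2.112
vertex -1.221 1.31 -2.547
endloop
endfacet
facet normal 0.763 0.255 -0.594
outer loop
vertex -0.275 1.627 -3.284
vertex 0.892 0.868 -2.112
vertex -0.407 0.248 -4.045
endloop
endfacet
facet normal -0.083 -0.872 -0.482
outer loop
vertex 0.761 -0.51 -2.873
vertex -0.185 -0.827 -2.136
vertex -0.407 0.248 -4.045
endloop
endfacet
facet normal 0.762 0.256 -0.594
outer loop
vertex -0.407 0.248 -4.045
vertex 0.892 0.868 -2.112
vertex 0.761 -0.51 -2.873
endloop
endfacet
facet normal 0.641 -0.417 0.644
outer loop
vertex 0.761 -0.51 -2.873
vertex -0.053 0.552 -1.375
vertex -0.185 -0.827 -2.136
endloop
endfacet
facet normal 0.642 -0.417 0.644
outer loop
vertex 0.892 0.868 -2.112
vertex -0.053 0.552 -1.375
vertex 0.761 -0.51 -2.873
endloop
endfacet

endsolid


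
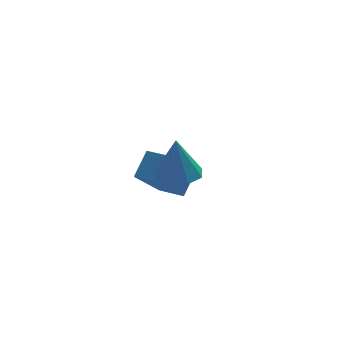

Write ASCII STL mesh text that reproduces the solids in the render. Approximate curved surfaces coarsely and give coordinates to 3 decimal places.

solid 
facet normal -0.670 0.735 -0.104
outer loop
vertex -3.593 2.811 -1.853
vertex -2.92 3.555 -0.934
vertex -2.398 3.679 -3.429
endloop
endfacet
facet normal -0.494 -0.547 -0.676
outer loop
vertex -1.6 2.805 -3.306
vertex -3.593 2.811 -1.853
vertex -2.398 3.679 -3.429
endloop
endfacet
facet normal -0.670 0.735 -0.104
outer loop
vertex -2.398 3.679 -3.429
vertex -2.92 3.555 -0.934
vertex -1.725 4.423 -2.51
endloop
endfacet
facet normal 0.553 0.402 -0.730
outer loop
vertex -1.725 4.423 -2.51
vertex -1.6 2.805 -3.306
vertex -2.398 3.679 -3.429
endloop
endfacet
facet normal -0.553 -0.402 0.730
outer loop
vertex -3.593 2.811 -1.853
vertex -2.122 2.681 -0.811
vertex -2.92 3.555 -0.934
endloop
endfacet
facet normal -0.494 -0.547 -0.676
outer loop
vertex -2.795 1.937 -1.73
vertex -3.593 2.811 -1.853
vertex -1.6 2.805 -3.306
endloop
endfacet
facet normal -0.553 -0.402 0.730
outer loop
vertex -2.795 1.937 -1.73
vertex -2.122 2.681 -0.811
vertex -3.593 2.811 -1.853
endloop
endfacet
facet normal 0.494 0.547 0.676
outer loop
vertex -2.92 3.555 -0.934
vertex -2.122 2.681 -0.811
vertex -1.725 4.423 -2.51
endloop
endfacet
facet normal 0.553 0.402 -0.730
outer loop
vertex -0.927 3.549 -2.387
vertex -1.6 2.805 -3.306
vertex -1.725 4.423 -2.51
endloop
endfacet
facet normal 0.494 0.547 0.676
outer loop
vertex -1.725 4.423 -2.51
vertex -2.122 2.681 -0.811
vertex -0.927 3.549 -2.387
endloop
endfacet
facet normal 0.670 -0.735 0.104
outer loop
vertex -0.927 3.549 -2.387
vertex -2.795 1.937 -1.73
vertex -1.6 2.805 -3.306
endloop
endfacet
facet normal 0.670 -0.735 0.104
outer loop
vertex -2.122 2.681 -0.811
vertex -2.795 1.937 -1.73
vertex -0.927 3.549 -2.387
endloop
endfacet
facet normal 0.048 -0.033 -0.998
outer loop
vertex -2.154 -0.301 0.764
vertex -2.706 -1.049 0.762
vertex -2.844 -0.13 0.725
endloop
endfacet
facet normal 0.197 0.889 0.412
outer loop
vertex -2.154 -0.301 0.764
vertex -2.844 -0.13 0.725
vertex -2.794 -0.991 2.558
endloop
endfacet
facet normal 0.048 -0.033 -0.998
outer loop
vertex -2.844 -0.13 0.725
vertex -2.706 -1.049 0.762
vertex -3.453 -0.497 0.708
endloop
endfacet
facet normal -0.485 0.787 0.383
outer loop
vertex -2.844 -0.13 0.725
vertex -3.453 -0.497 0.708
vertex -2.794 -0.991 2.558
endloop
endfacet
facet normal 0.049 -0.031 -0.998
outer loop
vertex -3.453 -0.497 0.708
vertex -2.706 -1.049 0.762
vertex -3.625 -1.188 0.721
endloop
endfacet
facet normal -0.896 0.230 0.381
outer loop
vertex -3.453 -0.497 0.708
vertex -3.625 -1.188 0.721
vertex -2.794 -0.991 2.558
endloop
endfacet
facet normal 0.049 -0.033 -0.998
outer loop
vertex -3.625 -1.188 0.721
vertex -2.706 -1.049 0.762
vertex -3.259 -1.797 0.759
endloop
endfacet
facet normal -0.794 -0.452 0.407
outer loop
vertex -3.625 -1.188 0.721
vertex -3.259 -1.797 0.759
vertex -2.794 -0.991 2.558
endloop
endfacet
facet normal 0.049 -0.032 -0.998
outer loop
vertex -3.259 -1.797 0.759
vertex -2.706 -1.049 0.762
vertex -2.569 -1.968 0.798
endloop
endfacet
facet normal -0.239 -0.862 0.448
outer loop
vertex -3.259 -1.797 0.759
vertex -2.569 -1.968 0.798
vertex -2.794 -0.991 2.558
endloop
endfacet
facet normal 0.047 -0.032 -0.998
outer loop
vertex -2.569 -1.968 0.798
vertex -2.706 -1.049 0.762
vertex -1.96 -1.6 0.815
endloop
endfacet
facet normal 0.445 -0.758 0.478
outer loop
vertex -2.569 -1.968 0.798
vertex -1.96 -1.6 0.815
vertex -2.794 -0.991 2.558
endloop
endfacet
facet normal 0.048 -0.031 -0.998
outer loop
vertex -1.96 -1.6 0.815
vertex -2.706 -1.049 0.762
vertex -1.788 -0.91 0.802
endloop
endfacet
facet normal 0.854 -0.204 0.480
outer loop
vertex -1.96 -1.6 0.815
vertex -1.788 -0.91 0.802
vertex -2.794 -0.991 2.558
endloop
endfacet
facet normal 0.049 -0.033 -0.998
outer loop
vertex -1.788 -0.91 0.802
vertex -2.706 -1.049 0.762
vertex -2.154 -0.301 0.764
endloop
endfacet
facet normal 0.752 0.480 0.453
outer loop
vertex -1.788 -0.91 0.802
vertex -2.154 -0.301 0.764
vertex -2.794 -0.991 2.558
endloop
endfacet

endsolid


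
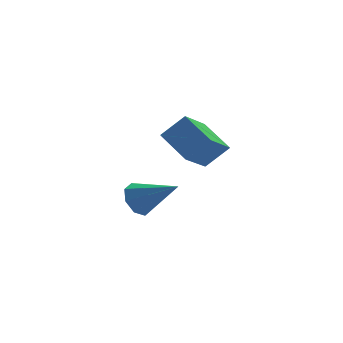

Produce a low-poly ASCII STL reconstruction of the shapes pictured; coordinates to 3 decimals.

solid 
facet normal -0.557 -0.629 0.542
outer loop
vertex -3.314 -0.913 2.675
vertex -4.275 -0.878 1.727
vertex -2.588 -2.234 1.888
endloop
endfacet
facet normal 0.712 -0.027 0.702
outer loop
vertex -1.585 -1.102 0.913
vertex -3.314 -0.913 2.675
vertex -2.588 -2.234 1.888
endloop
endfacet
facet normal -0.557 -0.629 0.542
outer loop
vertex -2.588 -2.234 1.888
vertex -4.275 -0.878 1.727
vertex -3.549 -2.199 0.941
endloop
endfacet
facet normal 0.427 -0.777 -0.462
outer loop
vertex -3.549 -2.199 0.941
vertex -1.585 -1.102 0.913
vertex -2.588 -2.234 1.888
endloop
endfacet
facet normal -0.428 0.777 0.462
outer loop
vertex -3.314 -0.913 2.675
vertex -3.272 0.254 0.752
vertex -4.275 -0.878 1.727
endloop
endfacet
facet normal 0.712 -0.026 0.702
outer loop
vertex -2.311 0.219 1.699
vertex -3.314 -0.913 2.675
vertex -1.585 -1.102 0.913
endloop
endfacet
facet normal -0.427 0.777 0.462
outer loop
vertex -2.311 0.219 1.699
vertex -3.272 0.254 0.752
vertex -3.314 -0.913 2.675
endloop
endfacet
facet normal -0.712 0.026 -0.702
outer loop
vertex -4.275 -0.878 1.727
vertex -3.272 0.254 0.752
vertex -3.549 -2.199 0.941
endloop
endfacet
facet normal 0.427 -0.777 -0.462
outer loop
vertex -2.546 -1.067 -0.035
vertex -1.585 -1.102 0.913
vertex -3.549 -2.199 0.941
endloop
endfacet
facet normal -0.712 0.026 -0.701
outer loop
vertex -3.549 -2.199 0.941
vertex -3.272 0.254 0.752
vertex -2.546 -1.067 -0.035
endloop
endfacet
facet normal 0.558 0.629 -0.542
outer loop
vertex -2.546 -1.067 -0.035
vertex -2.311 0.219 1.699
vertex -1.585 -1.102 0.913
endloop
endfacet
facet normal 0.557 0.629 -0.542
outer loop
vertex -3.272 0.254 0.752
vertex -2.311 0.219 1.699
vertex -2.546 -1.067 -0.035
endloop
endfacet
facet normal -0.675 0.516 -0.527
outer loop
vertex -4.04 2.3 -3.894
vertex -4.619 2.229 -3.222
vertex -3.991 2.816 -3.452
endloop
endfacet
facet normal 0.928 0.188 -0.322
outer loop
vertex -4.04 2.3 -3.894
vertex -3.991 2.816 -3.452
vertex -3.181 1.131 -2.098
endloop
endfacet
facet normal -0.675 0.516 -0.527
outer loop
vertex -3.991 2.816 -3.452
vertex -4.619 2.229 -3.222
vertex -4.31 2.988 -2.875
endloop
endfacet
facet normal 0.775 0.578 0.256
outer loop
vertex -3.991 2.816 -3.452
vertex -4.31 2.988 -2.875
vertex -3.181 1.131 -2.098
endloop
endfacet
facet normal -0.675 0.516 -0.527
outer loop
vertex -4.31 2.988 -2.875
vertex -4.619 2.229 -3.222
vertex -4.81 2.716 -2.501
endloop
endfacet
facet normal 0.311 0.521 0.795
outer loop
vertex -4.31 2.988 -2.875
vertex -4.81 2.716 -2.501
vertex -3.181 1.131 -2.098
endloop
endfacet
facet normal -0.676 0.515 -0.527
outer loop
vertex -4.81 2.716 -2.501
vertex -4.619 2.229 -3.222
vertex -5.198 2.158 -2.549
endloop
endfacet
facet normal -0.193 0.050 0.980
outer loop
vertex -4.81 2.716 -2.501
vertex -5.198 2.158 -2.549
vertex -3.181 1.131 -2.098
endloop
endfacet
facet normal -0.676 0.516 -0.527
outer loop
vertex -5.198 2.158 -2.549
vertex -4.619 2.229 -3.222
vertex -5.247 1.642 -2.991
endloop
endfacet
facet normal -0.442 -0.559 0.702
outer loop
vertex -5.198 2.158 -2.549
vertex -5.247 1.642 -2.991
vertex -3.181 1.131 -2.098
endloop
endfacet
facet normal -0.676 0.515 -0.527
outer loop
vertex -5.247 1.642 -2.991
vertex -4.619 2.229 -3.222
vertex -4.928 1.47 -3.568
endloop
endfacet
facet normal -0.288 -0.950 0.124
outer loop
vertex -5.247 1.642 -2.991
vertex -4.928 1.47 -3.568
vertex -3.181 1.131 -2.098
endloop
endfacet
facet normal -0.675 0.515 -0.528
outer loop
vertex -4.928 1.47 -3.568
vertex -4.619 2.229 -3.222
vertex -4.428 1.742 -3.942
endloop
endfacet
facet normal 0.176 -0.893 -0.415
outer loop
vertex -4.928 1.47 -3.568
vertex -4.428 1.742 -3.942
vertex -3.181 1.131 -2.098
endloop
endfacet
facet normal -0.676 0.515 -0.528
outer loop
vertex -4.428 1.742 -3.942
vertex -4.619 2.229 -3.222
vertex -4.04 2.3 -3.894
endloop
endfacet
facet normal 0.680 -0.421 -0.600
outer loop
vertex -4.428 1.742 -3.942
vertex -4.04 2.3 -3.894
vertex -3.181 1.131 -2.098
endloop
endfacet

endsolid


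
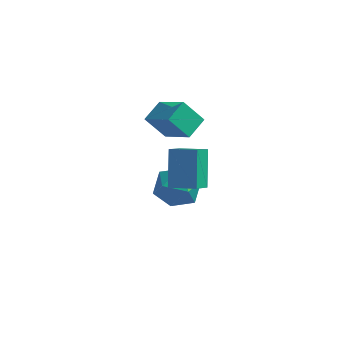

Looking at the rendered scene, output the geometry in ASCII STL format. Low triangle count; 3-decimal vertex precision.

solid 
facet normal -0.968 -0.077 -0.237
outer loop
vertex 0.341 -3.834 3.962
vertex 0.42 -3.087 3.398
vertex 0.691 -4.73 2.824
endloop
endfacet
facet normal -0.084 -0.795 0.600
outer loop
vertex 1.66 -4.653 3.062
vertex 0.341 -3.834 3.962
vertex 0.691 -4.73 2.824
endloop
endfacet
facet normal -0.968 -0.076 -0.239
outer loop
vertex 0.691 -4.73 2.824
vertex 0.42 -3.087 3.398
vertex 0.771 -3.982 2.26
endloop
endfacet
facet normal 0.235 -0.601 -0.764
outer loop
vertex 0.771 -3.982 2.26
vertex 1.66 -4.653 3.062
vertex 0.691 -4.73 2.824
endloop
endfacet
facet normal -0.235 0.601 0.764
outer loop
vertex 0.341 -3.834 3.962
vertex 1.389 -3.01 3.636
vertex 0.42 -3.087 3.398
endloop
endfacet
facet normal -0.085 -0.796 0.600
outer loop
vertex 1.309 -3.758 4.2
vertex 0.341 -3.834 3.962
vertex 1.66 -4.653 3.062
endloop
endfacet
facet normal -0.235 0.601 0.764
outer loop
vertex 1.309 -3.758 4.2
vertex 1.389 -3.01 3.636
vertex 0.341 -3.834 3.962
endloop
endfacet
facet normal 0.084 0.796 -0.600
outer loop
vertex 0.42 -3.087 3.398
vertex 1.389 -3.01 3.636
vertex 0.771 -3.982 2.26
endloop
endfacet
facet normal 0.235 -0.601 -0.764
outer loop
vertex 1.739 -3.906 2.498
vertex 1.66 -4.653 3.062
vertex 0.771 -3.982 2.26
endloop
endfacet
facet normal 0.085 0.795 -0.600
outer loop
vertex 0.771 -3.982 2.26
vertex 1.389 -3.01 3.636
vertex 1.739 -3.906 2.498
endloop
endfacet
facet normal 0.968 0.077 0.238
outer loop
vertex 1.739 -3.906 2.498
vertex 1.309 -3.758 4.2
vertex 1.66 -4.653 3.062
endloop
endfacet
facet normal 0.968 0.076 0.238
outer loop
vertex 1.389 -3.01 3.636
vertex 1.309 -3.758 4.2
vertex 1.739 -3.906 2.498
endloop
endfacet
facet normal -0.351 0.524 0.776
outer loop
vertex -0.571 -0.42 -0.349
vertex -1.199 -1.093 -0.179
vertex -0.355 -1.126 0.225
endloop
endfacet
facet normal 0.343 0.653 0.675
outer loop
vertex -0.571 -0.42 -0.349
vertex -0.355 -1.126 0.225
vertex 0.275 -0.818 -0.394
endloop
endfacet
facet normal 0.426 0.905 0.013
outer loop
vertex -0.571 -0.42 -0.349
vertex 0.275 -0.818 -0.394
vertex -0.179 -0.593 -1.181
endloop
endfacet
facet normal -0.217 0.930 -0.296
outer loop
vertex -0.571 -0.42 -0.349
vertex -0.179 -0.593 -1.181
vertex -1.09 -0.763 -1.048
endloop
endfacet
facet normal -0.697 0.695 0.176
outer loop
vertex -0.571 -0.42 -0.349
vertex -1.09 -0.763 -1.048
vertex -1.199 -1.093 -0.179
endloop
endfacet
facet normal 0.692 0.032 0.721
outer loop
vertex 0.275 -0.818 -0.394
vertex -0.355 -1.126 0.225
vertex 0.17 -1.737 -0.252
endloop
endfacet
facet normal -0.431 -0.177 0.885
outer loop
vertex -0.355 -1.126 0.225
vertex -1.199 -1.093 -0.179
vertex -0.741 -1.907 -0.119
endloop
endfacet
facet normal -0.991 0.100 -0.086
outer loop
vertex -1.199 -1.093 -0.179
vertex -1.09 -0.763 -1.048
vertex -1.195 -1.682 -0.906
endloop
endfacet
facet normal -0.214 0.480 -0.851
outer loop
vertex -1.09 -0.763 -1.048
vertex -0.179 -0.593 -1.181
vertex -0.565 -1.374 -1.525
endloop
endfacet
facet normal 0.827 0.439 -0.351
outer loop
vertex -0.179 -0.593 -1.181
vertex 0.275 -0.818 -0.394
vertex 0.279 -1.407 -1.121
endloop
endfacet
facet normal 0.217 -0.930 0.296
outer loop
vertex -0.349 -2.08 -0.951
vertex 0.17 -1.737 -0.252
vertex -0.741 -1.907 -0.119
endloop
endfacet
facet normal -0.426 -0.905 -0.013
outer loop
vertex -0.349 -2.08 -0.951
vertex -0.741 -1.907 -0.119
vertex -1.195 -1.682 -0.906
endloop
endfacet
facet normal -0.343 -0.653 -0.675
outer loop
vertex -0.349 -2.08 -0.951
vertex -1.195 -1.682 -0.906
vertex -0.565 -1.374 -1.525
endloop
endfacet
facet normal 0.351 -0.524 -0.776
outer loop
vertex -0.349 -2.08 -0.951
vertex -0.565 -1.374 -1.525
vertex 0.279 -1.407 -1.121
endloop
endfacet
facet normal 0.697 -0.695 -0.176
outer loop
vertex -0.349 -2.08 -0.951
vertex 0.279 -1.407 -1.121
vertex 0.17 -1.737 -0.252
endloop
endfacet
facet normal 0.214 -0.480 0.851
outer loop
vertex -0.741 -1.907 -0.119
vertex 0.17 -1.737 -0.252
vertex -0.355 -1.126 0.225
endloop
endfacet
facet normal -0.827 -0.439 0.351
outer loop
vertex -1.195 -1.682 -0.906
vertex -0.741 -1.907 -0.119
vertex -1.199 -1.093 -0.179
endloop
endfacet
facet normal -0.692 -0.032 -0.721
outer loop
vertex -0.565 -1.374 -1.525
vertex -1.195 -1.682 -0.906
vertex -1.09 -0.763 -1.048
endloop
endfacet
facet normal 0.431 0.177 -0.885
outer loop
vertex 0.279 -1.407 -1.121
vertex -0.565 -1.374 -1.525
vertex -0.179 -0.593 -1.181
endloop
endfacet
facet normal 0.991 -0.100 0.086
outer loop
vertex 0.17 -1.737 -0.252
vertex 0.279 -1.407 -1.121
vertex 0.275 -0.818 -0.394
endloop
endfacet
facet normal -0.634 -0.148 0.759
outer loop
vertex -0.865 -1.063 2.84
vertex -0.669 -0.196 3.173
vertex -2.028 -0.471 1.985
endloop
endfacet
facet normal -0.207 -0.913 -0.351
outer loop
vertex -1.311 -0.304 1.127
vertex -0.865 -1.063 2.84
vertex -2.028 -0.471 1.985
endloop
endfacet
facet normal -0.634 -0.148 0.759
outer loop
vertex -2.028 -0.471 1.985
vertex -0.669 -0.196 3.173
vertex -1.831 0.396 2.318
endloop
endfacet
facet normal -0.745 0.380 -0.549
outer loop
vertex -1.831 0.396 2.318
vertex -1.311 -0.304 1.127
vertex -2.028 -0.471 1.985
endloop
endfacet
facet normal 0.745 -0.379 0.549
outer loop
vertex -0.865 -1.063 2.84
vertex 0.048 -0.029 2.315
vertex -0.669 -0.196 3.173
endloop
endfacet
facet normal -0.207 -0.913 -0.351
outer loop
vertex -0.149 -0.896 1.982
vertex -0.865 -1.063 2.84
vertex -1.311 -0.304 1.127
endloop
endfacet
facet normal 0.745 -0.380 0.548
outer loop
vertex -0.149 -0.896 1.982
vertex 0.048 -0.029 2.315
vertex -0.865 -1.063 2.84
endloop
endfacet
facet normal 0.207 0.913 0.351
outer loop
vertex -0.669 -0.196 3.173
vertex 0.048 -0.029 2.315
vertex -1.831 0.396 2.318
endloop
endfacet
facet normal -0.745 0.379 -0.548
outer loop
vertex -1.115 0.563 1.46
vertex -1.311 -0.304 1.127
vertex -1.831 0.396 2.318
endloop
endfacet
facet normal 0.207 0.913 0.351
outer loop
vertex -1.831 0.396 2.318
vertex 0.048 -0.029 2.315
vertex -1.115 0.563 1.46
endloop
endfacet
facet normal 0.634 0.148 -0.759
outer loop
vertex -1.115 0.563 1.46
vertex -0.149 -0.896 1.982
vertex -1.311 -0.304 1.127
endloop
endfacet
facet normal 0.634 0.148 -0.759
outer loop
vertex 0.048 -0.029 2.315
vertex -0.149 -0.896 1.982
vertex -1.115 0.563 1.46
endloop
endfacet

endsolid


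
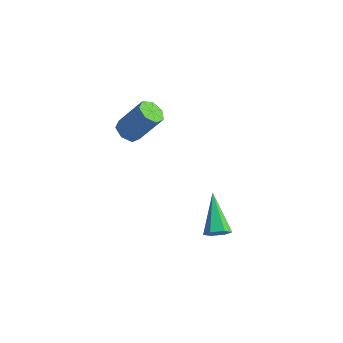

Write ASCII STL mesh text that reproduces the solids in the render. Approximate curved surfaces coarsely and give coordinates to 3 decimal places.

solid 
facet normal 0.593 -0.627 -0.506
outer loop
vertex 1.84 -2.437 -3.895
vertex 1.508 -2.408 -4.32
vertex 1.917 -2.059 -4.273
endloop
endfacet
facet normal 0.616 0.491 0.616
outer loop
vertex 1.84 -2.437 -3.895
vertex 1.917 -2.059 -4.273
vertex 0.452 -1.292 -3.42
endloop
endfacet
facet normal 0.593 -0.627 -0.506
outer loop
vertex 1.917 -2.059 -4.273
vertex 1.508 -2.408 -4.32
vertex 1.585 -2.03 -4.698
endloop
endfacet
facet normal 0.353 0.911 -0.213
outer loop
vertex 1.917 -2.059 -4.273
vertex 1.585 -2.03 -4.698
vertex 0.452 -1.292 -3.42
endloop
endfacet
facet normal 0.593 -0.627 -0.506
outer loop
vertex 1.585 -2.03 -4.698
vertex 1.508 -2.408 -4.32
vertex 1.176 -2.379 -4.745
endloop
endfacet
facet normal -0.414 0.580 -0.702
outer loop
vertex 1.585 -2.03 -4.698
vertex 1.176 -2.379 -4.745
vertex 0.452 -1.292 -3.42
endloop
endfacet
facet normal 0.593 -0.627 -0.506
outer loop
vertex 1.176 -2.379 -4.745
vertex 1.508 -2.408 -4.32
vertex 1.099 -2.757 -4.367
endloop
endfacet
facet normal -0.917 -0.173 -0.359
outer loop
vertex 1.176 -2.379 -4.745
vertex 1.099 -2.757 -4.367
vertex 0.452 -1.292 -3.42
endloop
endfacet
facet normal 0.593 -0.627 -0.505
outer loop
vertex 1.099 -2.757 -4.367
vertex 1.508 -2.408 -4.32
vertex 1.43 -2.786 -3.942
endloop
endfacet
facet normal -0.655 -0.593 0.469
outer loop
vertex 1.099 -2.757 -4.367
vertex 1.43 -2.786 -3.942
vertex 0.452 -1.292 -3.42
endloop
endfacet
facet normal 0.592 -0.628 -0.505
outer loop
vertex 1.43 -2.786 -3.942
vertex 1.508 -2.408 -4.32
vertex 1.84 -2.437 -3.895
endloop
endfacet
facet normal 0.113 -0.261 0.959
outer loop
vertex 1.43 -2.786 -3.942
vertex 1.84 -2.437 -3.895
vertex 0.452 -1.292 -3.42
endloop
endfacet
facet normal -0.471 -0.341 -0.814
outer loop
vertex -3.447 -1.202 -2.765
vertex -3.917 -0.872 -2.631
vertex -3.45 -0.73 -2.961
endloop
endfacet
facet normal 0.882 -0.176 -0.438
outer loop
vertex -3.447 -1.202 -2.765
vertex -3.45 -0.73 -2.961
vertex -2.692 -0.658 -1.464
endloop
endfacet
facet normal 0.882 -0.176 -0.438
outer loop
vertex -2.692 -0.658 -1.464
vertex -3.45 -0.73 -2.961
vertex -2.695 -0.185 -1.66
endloop
endfacet
facet normal 0.472 0.340 0.814
outer loop
vertex -2.692 -0.658 -1.464
vertex -2.695 -0.185 -1.66
vertex -3.163 -0.328 -1.329
endloop
endfacet
facet normal -0.471 -0.341 -0.813
outer loop
vertex -3.45 -0.73 -2.961
vertex -3.917 -0.872 -2.631
vertex -3.805 -0.364 -2.909
endloop
endfacet
facet normal 0.546 0.611 -0.573
outer loop
vertex -3.45 -0.73 -2.961
vertex -3.805 -0.364 -2.909
vertex -2.695 -0.185 -1.66
endloop
endfacet
facet normal 0.546 0.612 -0.573
outer loop
vertex -2.695 -0.185 -1.66
vertex -3.805 -0.364 -2.909
vertex -3.05 0.181 -1.607
endloop
endfacet
facet normal 0.472 0.340 0.814
outer loop
vertex -2.695 -0.185 -1.66
vertex -3.05 0.181 -1.607
vertex -3.163 -0.328 -1.329
endloop
endfacet
facet normal -0.471 -0.341 -0.813
outer loop
vertex -3.805 -0.364 -2.909
vertex -3.917 -0.872 -2.631
vertex -4.244 -0.382 -2.647
endloop
endfacet
facet normal -0.203 0.940 -0.276
outer loop
vertex -3.805 -0.364 -2.909
vertex -4.244 -0.382 -2.647
vertex -3.05 0.181 -1.607
endloop
endfacet
facet normal -0.203 0.940 -0.276
outer loop
vertex -3.05 0.181 -1.607
vertex -4.244 -0.382 -2.647
vertex -3.49 0.163 -1.345
endloop
endfacet
facet normal 0.471 0.340 0.814
outer loop
vertex -3.05 0.181 -1.607
vertex -3.49 0.163 -1.345
vertex -3.163 -0.328 -1.329
endloop
endfacet
facet normal -0.472 -0.341 -0.813
outer loop
vertex -4.244 -0.382 -2.647
vertex -3.917 -0.872 -2.631
vertex -4.438 -0.769 -2.372
endloop
endfacet
facet normal -0.797 0.560 0.227
outer loop
vertex -4.244 -0.382 -2.647
vertex -4.438 -0.769 -2.372
vertex -3.49 0.163 -1.345
endloop
endfacet
facet normal -0.797 0.559 0.228
outer loop
vertex -3.49 0.163 -1.345
vertex -4.438 -0.769 -2.372
vertex -3.683 -0.224 -1.071
endloop
endfacet
facet normal 0.472 0.341 0.813
outer loop
vertex -3.49 0.163 -1.345
vertex -3.683 -0.224 -1.071
vertex -3.163 -0.328 -1.329
endloop
endfacet
facet normal -0.472 -0.340 -0.814
outer loop
vertex -4.438 -0.769 -2.372
vertex -3.917 -0.872 -2.631
vertex -4.239 -1.234 -2.293
endloop
endfacet
facet normal -0.791 -0.243 0.561
outer loop
vertex -4.438 -0.769 -2.372
vertex -4.239 -1.234 -2.293
vertex -3.683 -0.224 -1.071
endloop
endfacet
facet normal -0.791 -0.243 0.561
outer loop
vertex -3.683 -0.224 -1.071
vertex -4.239 -1.234 -2.293
vertex -3.484 -0.689 -0.992
endloop
endfacet
facet normal 0.472 0.340 0.814
outer loop
vertex -3.683 -0.224 -1.071
vertex -3.484 -0.689 -0.992
vertex -3.163 -0.328 -1.329
endloop
endfacet
facet normal -0.472 -0.340 -0.814
outer loop
vertex -4.239 -1.234 -2.293
vertex -3.917 -0.872 -2.631
vertex -3.798 -1.427 -2.468
endloop
endfacet
facet normal -0.190 -0.861 0.471
outer loop
vertex -4.239 -1.234 -2.293
vertex -3.798 -1.427 -2.468
vertex -3.484 -0.689 -0.992
endloop
endfacet
facet normal -0.191 -0.861 0.471
outer loop
vertex -3.484 -0.689 -0.992
vertex -3.798 -1.427 -2.468
vertex -3.044 -0.882 -1.166
endloop
endfacet
facet normal 0.471 0.341 0.814
outer loop
vertex -3.484 -0.689 -0.992
vertex -3.044 -0.882 -1.166
vertex -3.163 -0.328 -1.329
endloop
endfacet
facet normal -0.471 -0.340 -0.814
outer loop
vertex -3.798 -1.427 -2.468
vertex -3.917 -0.872 -2.631
vertex -3.447 -1.202 -2.765
endloop
endfacet
facet normal 0.555 -0.831 0.026
outer loop
vertex -3.798 -1.427 -2.468
vertex -3.447 -1.202 -2.765
vertex -3.044 -0.882 -1.166
endloop
endfacet
facet normal 0.553 -0.833 0.027
outer loop
vertex -3.044 -0.882 -1.166
vertex -3.447 -1.202 -2.765
vertex -2.692 -0.658 -1.464
endloop
endfacet
facet normal 0.472 0.341 0.813
outer loop
vertex -3.044 -0.882 -1.166
vertex -2.692 -0.658 -1.464
vertex -3.163 -0.328 -1.329
endloop
endfacet

endsolid


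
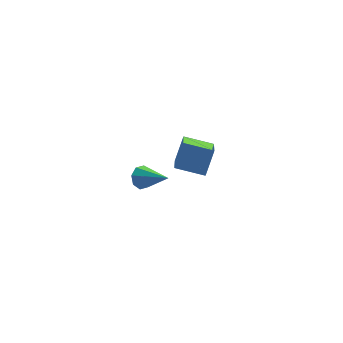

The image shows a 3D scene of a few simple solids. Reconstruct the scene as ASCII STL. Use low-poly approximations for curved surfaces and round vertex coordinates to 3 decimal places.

solid 
facet normal -0.473 -0.363 -0.803
outer loop
vertex -1.692 -2.696 1.624
vertex -2.857 -1.919 1.96
vertex -0.981 -1.145 0.504
endloop
endfacet
facet normal 0.809 -0.539 -0.233
outer loop
vertex -0.323 -0.641 1.62
vertex -1.692 -2.696 1.624
vertex -0.981 -1.145 0.504
endloop
endfacet
facet normal -0.473 -0.363 -0.803
outer loop
vertex -0.981 -1.145 0.504
vertex -2.857 -1.919 1.96
vertex -2.146 -0.369 0.84
endloop
endfacet
facet normal 0.348 0.760 -0.549
outer loop
vertex -2.146 -0.369 0.84
vertex -0.323 -0.641 1.62
vertex -0.981 -1.145 0.504
endloop
endfacet
facet normal -0.349 -0.760 0.549
outer loop
vertex -1.692 -2.696 1.624
vertex -2.199 -1.415 3.076
vertex -2.857 -1.919 1.96
endloop
endfacet
facet normal 0.809 -0.539 -0.233
outer loop
vertex -1.034 -2.191 2.74
vertex -1.692 -2.696 1.624
vertex -0.323 -0.641 1.62
endloop
endfacet
facet normal -0.348 -0.760 0.549
outer loop
vertex -1.034 -2.191 2.74
vertex -2.199 -1.415 3.076
vertex -1.692 -2.696 1.624
endloop
endfacet
facet normal -0.809 0.540 0.233
outer loop
vertex -2.857 -1.919 1.96
vertex -2.199 -1.415 3.076
vertex -2.146 -0.369 0.84
endloop
endfacet
facet normal 0.348 0.760 -0.549
outer loop
vertex -1.488 0.136 1.956
vertex -0.323 -0.641 1.62
vertex -2.146 -0.369 0.84
endloop
endfacet
facet normal -0.809 0.539 0.233
outer loop
vertex -2.146 -0.369 0.84
vertex -2.199 -1.415 3.076
vertex -1.488 0.136 1.956
endloop
endfacet
facet normal 0.473 0.363 0.803
outer loop
vertex -1.488 0.136 1.956
vertex -1.034 -2.191 2.74
vertex -0.323 -0.641 1.62
endloop
endfacet
facet normal 0.473 0.363 0.803
outer loop
vertex -2.199 -1.415 3.076
vertex -1.034 -2.191 2.74
vertex -1.488 0.136 1.956
endloop
endfacet
facet normal -0.397 0.769 -0.500
outer loop
vertex -1.507 3.769 -4.527
vertex -2.067 3.741 -4.126
vertex -1.463 4.072 -4.096
endloop
endfacet
facet normal 0.993 0.023 -0.117
outer loop
vertex -1.507 3.769 -4.527
vertex -1.463 4.072 -4.096
vertex -1.313 2.279 -3.174
endloop
endfacet
facet normal -0.397 0.769 -0.501
outer loop
vertex -1.463 4.072 -4.096
vertex -2.067 3.741 -4.126
vertex -1.773 4.181 -3.683
endloop
endfacet
facet normal 0.795 0.329 0.510
outer loop
vertex -1.463 4.072 -4.096
vertex -1.773 4.181 -3.683
vertex -1.313 2.279 -3.174
endloop
endfacet
facet normal -0.397 0.769 -0.501
outer loop
vertex -1.773 4.181 -3.683
vertex -2.067 3.741 -4.126
vertex -2.256 4.032 -3.529
endloop
endfacet
facet normal 0.205 0.299 0.932
outer loop
vertex -1.773 4.181 -3.683
vertex -2.256 4.032 -3.529
vertex -1.313 2.279 -3.174
endloop
endfacet
facet normal -0.398 0.769 -0.501
outer loop
vertex -2.256 4.032 -3.529
vertex -2.067 3.741 -4.126
vertex -2.628 3.712 -3.725
endloop
endfacet
facet normal -0.432 -0.050 0.901
outer loop
vertex -2.256 4.032 -3.529
vertex -2.628 3.712 -3.725
vertex -1.313 2.279 -3.174
endloop
endfacet
facet normal -0.398 0.769 -0.501
outer loop
vertex -2.628 3.712 -3.725
vertex -2.067 3.741 -4.126
vertex -2.672 3.409 -4.155
endloop
endfacet
facet normal -0.740 -0.512 0.436
outer loop
vertex -2.628 3.712 -3.725
vertex -2.672 3.409 -4.155
vertex -1.313 2.279 -3.174
endloop
endfacet
facet normal -0.397 0.768 -0.502
outer loop
vertex -2.672 3.409 -4.155
vertex -2.067 3.741 -4.126
vertex -2.361 3.3 -4.568
endloop
endfacet
facet normal -0.542 -0.818 -0.192
outer loop
vertex -2.672 3.409 -4.155
vertex -2.361 3.3 -4.568
vertex -1.313 2.279 -3.174
endloop
endfacet
facet normal -0.399 0.768 -0.501
outer loop
vertex -2.361 3.3 -4.568
vertex -2.067 3.741 -4.126
vertex -1.879 3.45 -4.722
endloop
endfacet
facet normal 0.049 -0.788 -0.614
outer loop
vertex -2.361 3.3 -4.568
vertex -1.879 3.45 -4.722
vertex -1.313 2.279 -3.174
endloop
endfacet
facet normal -0.397 0.769 -0.501
outer loop
vertex -1.879 3.45 -4.722
vertex -2.067 3.741 -4.126
vertex -1.507 3.769 -4.527
endloop
endfacet
facet normal 0.683 -0.440 -0.583
outer loop
vertex -1.879 3.45 -4.722
vertex -1.507 3.769 -4.527
vertex -1.313 2.279 -3.174
endloop
endfacet

endsolid


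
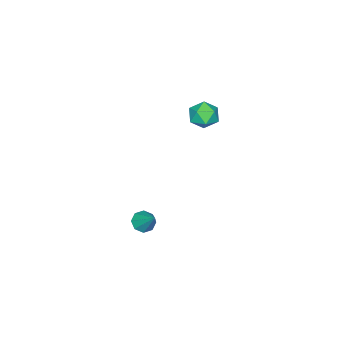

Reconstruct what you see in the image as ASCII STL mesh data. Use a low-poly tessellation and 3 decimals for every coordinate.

solid 
facet normal 0.172 0.218 0.961
outer loop
vertex -1.254 -0.256 4.492
vertex -1.53 -1.116 4.737
vertex -0.631 -0.953 4.539
endloop
endfacet
facet normal 0.613 0.584 0.533
outer loop
vertex -1.254 -0.256 4.492
vertex -0.631 -0.953 4.539
vertex -0.597 -0.342 3.831
endloop
endfacet
facet normal 0.214 0.973 0.087
outer loop
vertex -1.254 -0.256 4.492
vertex -0.597 -0.342 3.831
vertex -1.476 -0.127 3.592
endloop
endfacet
facet normal -0.473 0.848 0.238
outer loop
vertex -1.254 -0.256 4.492
vertex -1.476 -0.127 3.592
vertex -2.053 -0.606 4.152
endloop
endfacet
facet normal -0.498 0.382 0.778
outer loop
vertex -1.254 -0.256 4.492
vertex -2.053 -0.606 4.152
vertex -1.53 -1.116 4.737
endloop
endfacet
facet normal 0.983 0.114 0.146
outer loop
vertex -0.597 -0.342 3.831
vertex -0.631 -0.953 4.539
vertex -0.467 -1.254 3.668
endloop
endfacet
facet normal 0.271 -0.477 0.836
outer loop
vertex -0.631 -0.953 4.539
vertex -1.53 -1.116 4.737
vertex -1.044 -1.733 4.228
endloop
endfacet
facet normal -0.813 -0.213 0.542
outer loop
vertex -1.53 -1.116 4.737
vertex -2.053 -0.606 4.152
vertex -1.923 -1.518 3.989
endloop
endfacet
facet normal -0.772 0.541 -0.333
outer loop
vertex -2.053 -0.606 4.152
vertex -1.476 -0.127 3.592
vertex -1.889 -0.907 3.281
endloop
endfacet
facet normal 0.339 0.743 -0.577
outer loop
vertex -1.476 -0.127 3.592
vertex -0.597 -0.342 3.831
vertex -0.99 -0.744 3.083
endloop
endfacet
facet normal 0.473 -0.848 -0.238
outer loop
vertex -1.266 -1.604 3.328
vertex -0.467 -1.254 3.668
vertex -1.044 -1.733 4.228
endloop
endfacet
facet normal -0.214 -0.973 -0.087
outer loop
vertex -1.266 -1.604 3.328
vertex -1.044 -1.733 4.228
vertex -1.923 -1.518 3.989
endloop
endfacet
facet normal -0.613 -0.584 -0.533
outer loop
vertex -1.266 -1.604 3.328
vertex -1.923 -1.518 3.989
vertex -1.889 -0.907 3.281
endloop
endfacet
facet normal -0.172 -0.218 -0.961
outer loop
vertex -1.266 -1.604 3.328
vertex -1.889 -0.907 3.281
vertex -0.99 -0.744 3.083
endloop
endfacet
facet normal 0.498 -0.382 -0.778
outer loop
vertex -1.266 -1.604 3.328
vertex -0.99 -0.744 3.083
vertex -0.467 -1.254 3.668
endloop
endfacet
facet normal 0.772 -0.541 0.333
outer loop
vertex -1.044 -1.733 4.228
vertex -0.467 -1.254 3.668
vertex -0.631 -0.953 4.539
endloop
endfacet
facet normal -0.339 -0.743 0.577
outer loop
vertex -1.923 -1.518 3.989
vertex -1.044 -1.733 4.228
vertex -1.53 -1.116 4.737
endloop
endfacet
facet normal -0.983 -0.114 -0.146
outer loop
vertex -1.889 -0.907 3.281
vertex -1.923 -1.518 3.989
vertex -2.053 -0.606 4.152
endloop
endfacet
facet normal -0.271 0.477 -0.836
outer loop
vertex -0.99 -0.744 3.083
vertex -1.889 -0.907 3.281
vertex -1.476 -0.127 3.592
endloop
endfacet
facet normal 0.813 0.213 -0.542
outer loop
vertex -0.467 -1.254 3.668
vertex -0.99 -0.744 3.083
vertex -0.597 -0.342 3.831
endloop
endfacet
facet normal -0.273 -0.647 -0.712
outer loop
vertex 2.353 -2.286 -4.196
vertex 1.905 -2.607 -3.732
vertex 1.848 -2.065 -4.203
endloop
endfacet
facet normal 0.372 0.838 -0.399
outer loop
vertex 2.353 -2.286 -4.196
vertex 1.848 -2.065 -4.203
vertex 2.375 -1.493 -2.508
endloop
endfacet
facet normal -0.273 -0.647 -0.712
outer loop
vertex 1.848 -2.065 -4.203
vertex 1.905 -2.607 -3.732
vertex 1.377 -2.162 -3.934
endloop
endfacet
facet normal -0.313 0.925 -0.215
outer loop
vertex 1.848 -2.065 -4.203
vertex 1.377 -2.162 -3.934
vertex 2.375 -1.493 -2.508
endloop
endfacet
facet normal -0.273 -0.647 -0.712
outer loop
vertex 1.377 -2.162 -3.934
vertex 1.905 -2.607 -3.732
vertex 1.215 -2.519 -3.547
endloop
endfacet
facet normal -0.756 0.608 0.244
outer loop
vertex 1.377 -2.162 -3.934
vertex 1.215 -2.519 -3.547
vertex 2.375 -1.493 -2.508
endloop
endfacet
facet normal -0.273 -0.648 -0.711
outer loop
vertex 1.215 -2.519 -3.547
vertex 1.905 -2.607 -3.732
vertex 1.458 -2.928 -3.268
endloop
endfacet
facet normal -0.699 0.070 0.712
outer loop
vertex 1.215 -2.519 -3.547
vertex 1.458 -2.928 -3.268
vertex 2.375 -1.493 -2.508
endloop
endfacet
facet normal -0.273 -0.648 -0.711
outer loop
vertex 1.458 -2.928 -3.268
vertex 1.905 -2.607 -3.732
vertex 1.963 -3.148 -3.261
endloop
endfacet
facet normal -0.174 -0.371 0.912
outer loop
vertex 1.458 -2.928 -3.268
vertex 1.963 -3.148 -3.261
vertex 2.375 -1.493 -2.508
endloop
endfacet
facet normal -0.274 -0.648 -0.711
outer loop
vertex 1.963 -3.148 -3.261
vertex 1.905 -2.607 -3.732
vertex 2.434 -3.052 -3.53
endloop
endfacet
facet normal 0.509 -0.458 0.728
outer loop
vertex 1.963 -3.148 -3.261
vertex 2.434 -3.052 -3.53
vertex 2.375 -1.493 -2.508
endloop
endfacet
facet normal -0.273 -0.648 -0.711
outer loop
vertex 2.434 -3.052 -3.53
vertex 1.905 -2.607 -3.732
vertex 2.595 -2.695 -3.917
endloop
endfacet
facet normal 0.953 -0.140 0.268
outer loop
vertex 2.434 -3.052 -3.53
vertex 2.595 -2.695 -3.917
vertex 2.375 -1.493 -2.508
endloop
endfacet
facet normal -0.273 -0.647 -0.712
outer loop
vertex 2.595 -2.695 -3.917
vertex 1.905 -2.607 -3.732
vertex 2.353 -2.286 -4.196
endloop
endfacet
facet normal 0.897 0.396 -0.198
outer loop
vertex 2.595 -2.695 -3.917
vertex 2.353 -2.286 -4.196
vertex 2.375 -1.493 -2.508
endloop
endfacet

endsolid
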